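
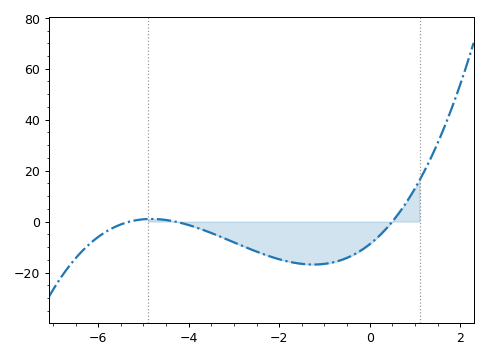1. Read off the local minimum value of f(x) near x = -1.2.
-16.9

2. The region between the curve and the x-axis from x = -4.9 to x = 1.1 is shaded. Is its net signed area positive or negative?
negative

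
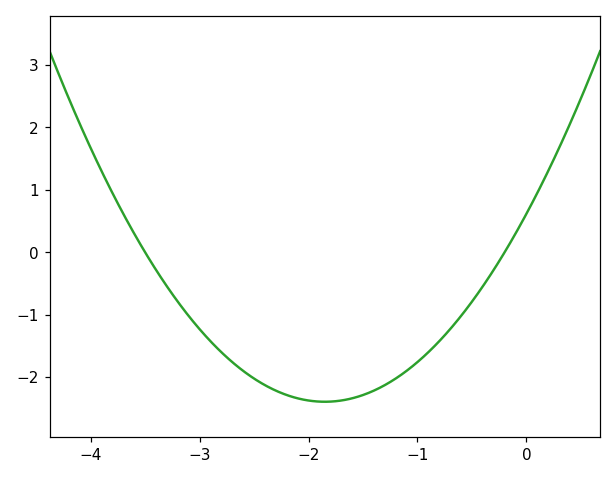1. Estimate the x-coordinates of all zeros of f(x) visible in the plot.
-3.5, -0.2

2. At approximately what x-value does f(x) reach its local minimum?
-1.85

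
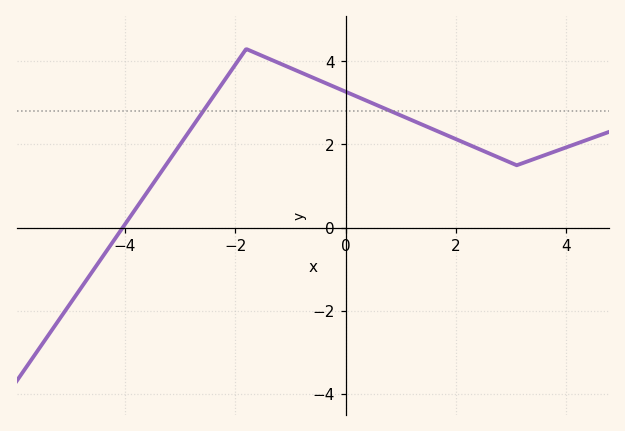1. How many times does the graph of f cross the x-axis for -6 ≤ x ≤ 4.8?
1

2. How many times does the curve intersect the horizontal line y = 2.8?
2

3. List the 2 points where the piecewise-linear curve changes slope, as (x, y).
(-1.8, 4.3); (3.1, 1.5)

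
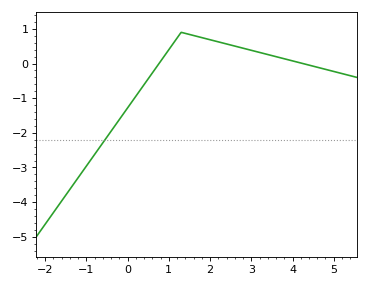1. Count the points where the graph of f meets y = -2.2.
1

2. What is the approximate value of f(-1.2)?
-3.3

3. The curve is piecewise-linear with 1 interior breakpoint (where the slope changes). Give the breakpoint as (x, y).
(1.3, 0.9)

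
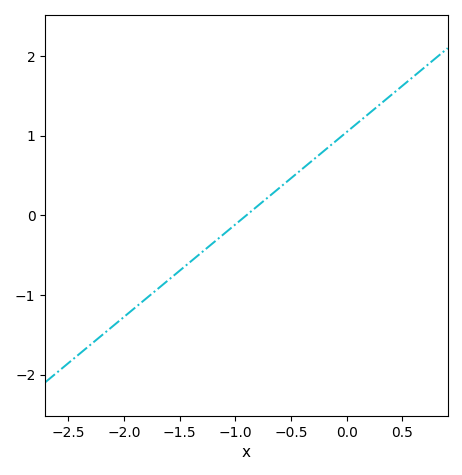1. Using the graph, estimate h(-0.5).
0.5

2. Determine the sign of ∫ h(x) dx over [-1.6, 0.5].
positive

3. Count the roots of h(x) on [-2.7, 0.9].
1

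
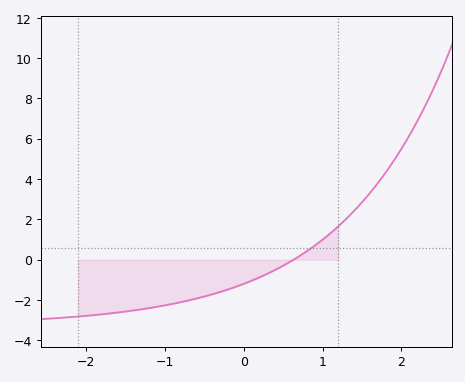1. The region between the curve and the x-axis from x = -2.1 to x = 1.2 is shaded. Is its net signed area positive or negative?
negative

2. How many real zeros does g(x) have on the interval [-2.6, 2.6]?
1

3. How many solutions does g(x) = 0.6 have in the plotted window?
1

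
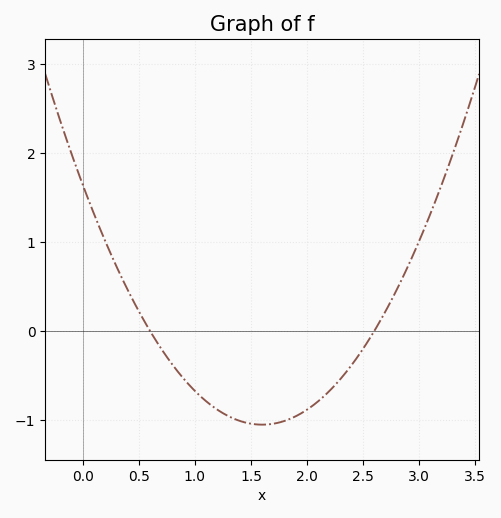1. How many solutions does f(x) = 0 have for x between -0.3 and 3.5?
2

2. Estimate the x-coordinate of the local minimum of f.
1.6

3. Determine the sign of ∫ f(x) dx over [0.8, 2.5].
negative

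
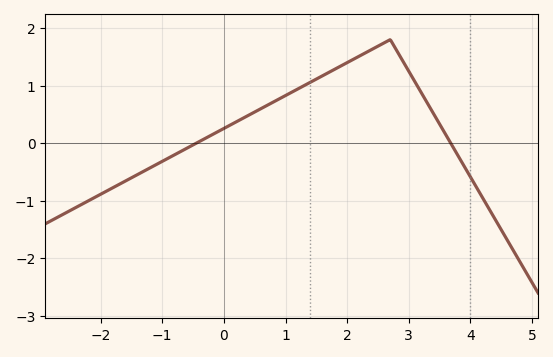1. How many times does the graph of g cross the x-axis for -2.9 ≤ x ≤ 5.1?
2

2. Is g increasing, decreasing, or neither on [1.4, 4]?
neither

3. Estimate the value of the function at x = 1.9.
1.34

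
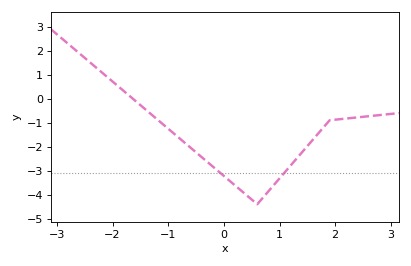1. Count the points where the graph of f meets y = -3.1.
2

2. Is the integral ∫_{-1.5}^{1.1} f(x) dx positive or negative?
negative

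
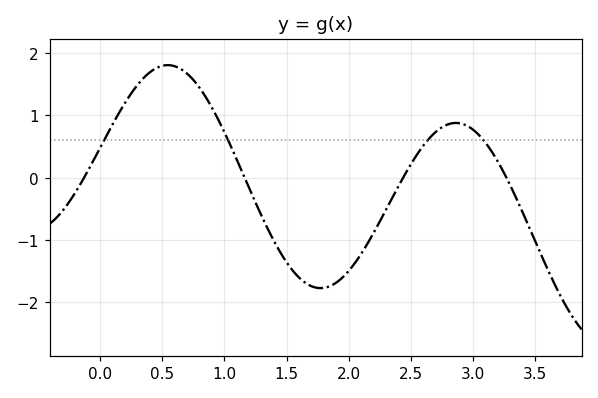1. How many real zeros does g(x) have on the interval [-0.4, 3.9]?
4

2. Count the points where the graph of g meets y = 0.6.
4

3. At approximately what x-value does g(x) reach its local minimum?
1.77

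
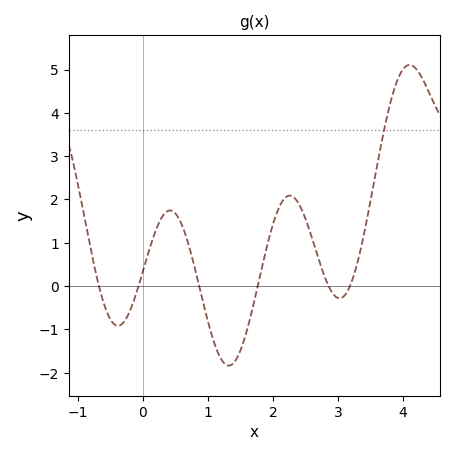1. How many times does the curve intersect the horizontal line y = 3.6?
1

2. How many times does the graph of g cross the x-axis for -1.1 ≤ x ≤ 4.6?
6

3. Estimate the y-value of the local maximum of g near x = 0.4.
1.75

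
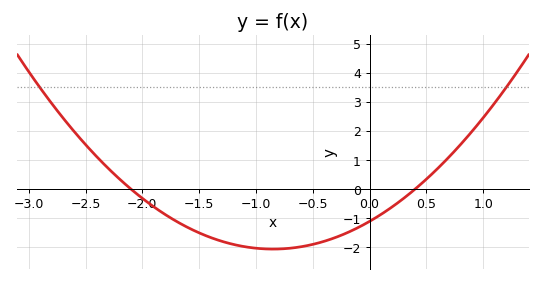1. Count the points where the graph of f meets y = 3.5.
2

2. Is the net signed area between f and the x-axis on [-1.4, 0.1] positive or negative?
negative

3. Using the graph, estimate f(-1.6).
-1.32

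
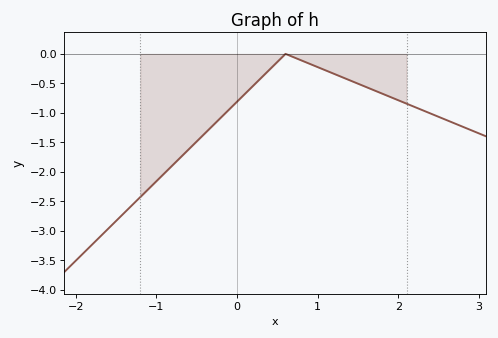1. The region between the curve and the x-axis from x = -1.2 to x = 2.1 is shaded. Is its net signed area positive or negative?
negative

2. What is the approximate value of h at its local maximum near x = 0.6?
-0.001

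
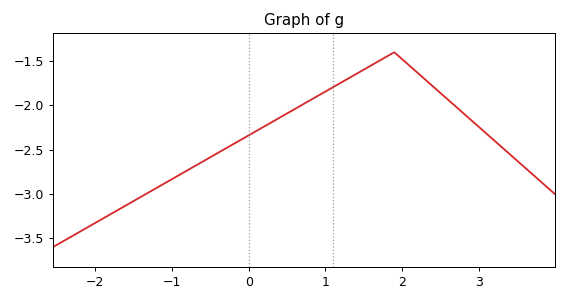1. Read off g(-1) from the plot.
-2.85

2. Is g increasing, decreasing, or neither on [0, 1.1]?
increasing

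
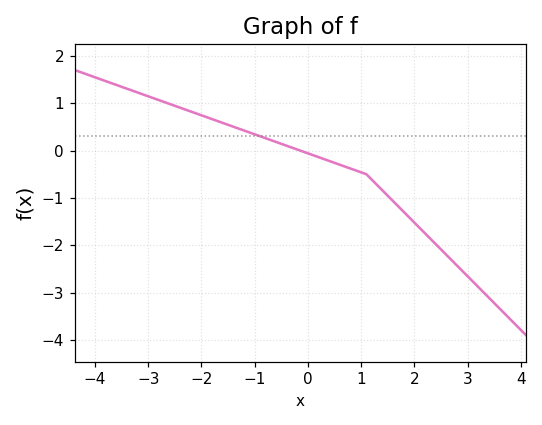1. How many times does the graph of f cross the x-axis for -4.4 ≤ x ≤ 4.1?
1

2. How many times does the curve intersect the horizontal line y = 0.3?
1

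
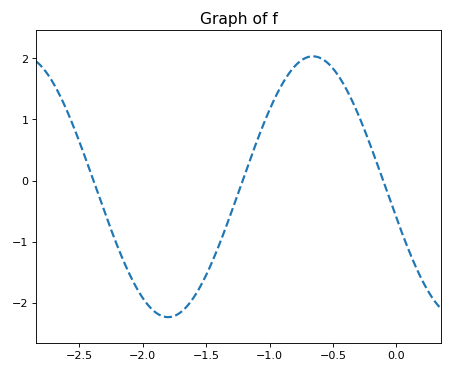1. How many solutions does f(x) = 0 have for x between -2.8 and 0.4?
3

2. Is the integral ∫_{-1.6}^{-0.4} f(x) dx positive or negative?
positive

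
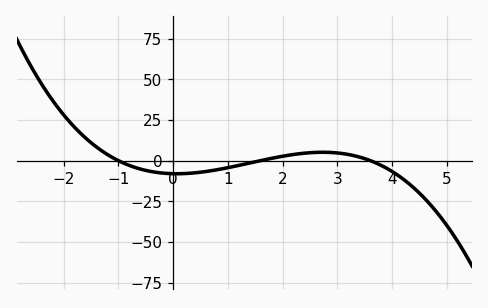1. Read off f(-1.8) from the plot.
20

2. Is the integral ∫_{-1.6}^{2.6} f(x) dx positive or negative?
negative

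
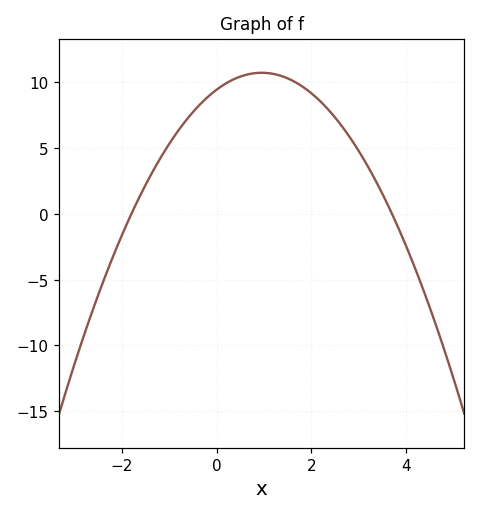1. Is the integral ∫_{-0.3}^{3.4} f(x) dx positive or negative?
positive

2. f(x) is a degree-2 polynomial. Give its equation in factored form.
y = -1.42(x + 1.8)(x - 3.7)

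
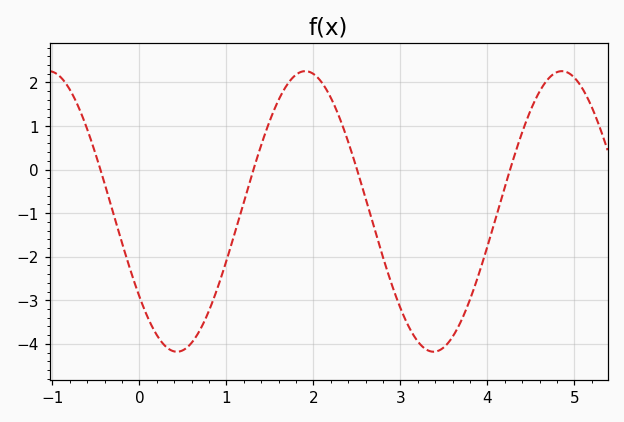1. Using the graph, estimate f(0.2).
-3.8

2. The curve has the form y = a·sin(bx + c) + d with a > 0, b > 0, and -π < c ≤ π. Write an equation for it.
y = 3.22sin(2.1x - 2.5) - 0.96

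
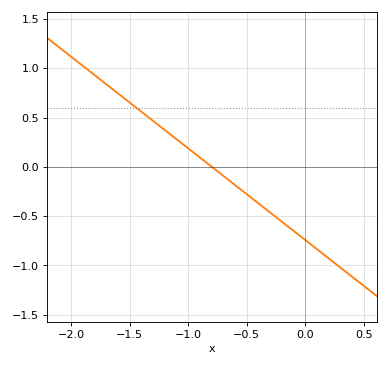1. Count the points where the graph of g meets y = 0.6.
1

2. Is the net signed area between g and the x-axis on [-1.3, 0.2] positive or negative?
negative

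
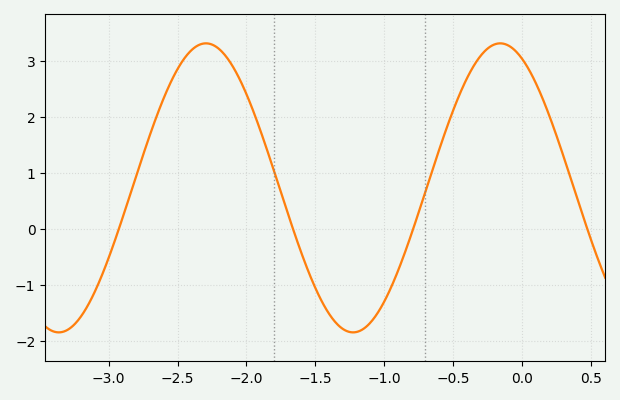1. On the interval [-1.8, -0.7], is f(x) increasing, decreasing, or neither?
neither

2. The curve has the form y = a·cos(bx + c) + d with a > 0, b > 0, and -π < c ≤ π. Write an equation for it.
y = 2.58cos(2.94x + 0.462) + 0.73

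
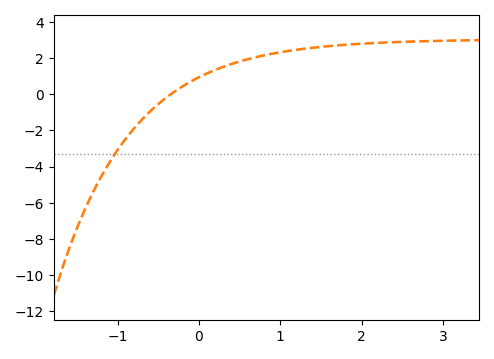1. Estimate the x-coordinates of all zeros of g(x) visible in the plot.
-0.3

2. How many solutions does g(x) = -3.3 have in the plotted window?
1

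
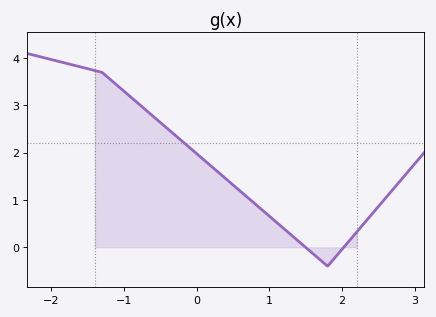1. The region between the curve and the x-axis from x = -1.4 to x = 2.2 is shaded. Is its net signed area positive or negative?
positive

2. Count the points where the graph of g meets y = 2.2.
1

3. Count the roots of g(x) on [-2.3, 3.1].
2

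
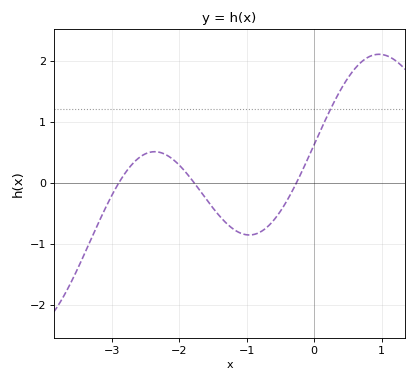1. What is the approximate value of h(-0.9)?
-0.8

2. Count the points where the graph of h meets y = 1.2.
1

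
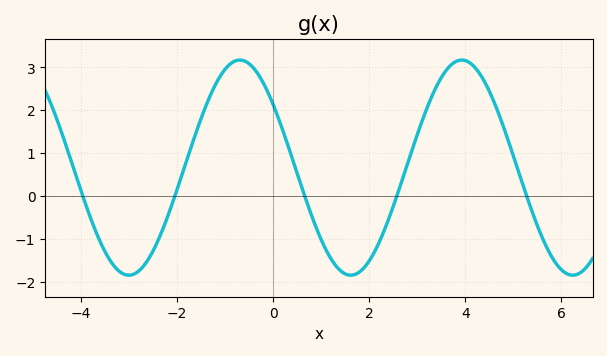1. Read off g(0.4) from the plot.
0.874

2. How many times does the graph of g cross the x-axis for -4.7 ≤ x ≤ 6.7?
5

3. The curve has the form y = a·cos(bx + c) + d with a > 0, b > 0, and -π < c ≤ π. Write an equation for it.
y = 2.51cos(1.36x + 0.942) + 0.66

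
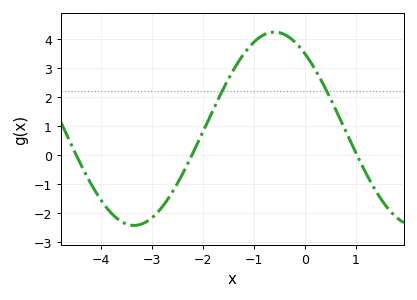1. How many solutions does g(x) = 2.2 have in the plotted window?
2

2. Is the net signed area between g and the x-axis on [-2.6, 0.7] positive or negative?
positive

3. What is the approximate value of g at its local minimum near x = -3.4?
-2.4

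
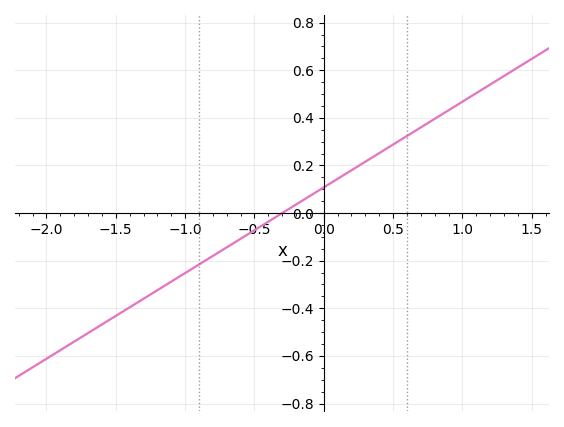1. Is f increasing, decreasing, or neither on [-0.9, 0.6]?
increasing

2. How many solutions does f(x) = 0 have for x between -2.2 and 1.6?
1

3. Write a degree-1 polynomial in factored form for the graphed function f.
y = 0.36(x + 0.3)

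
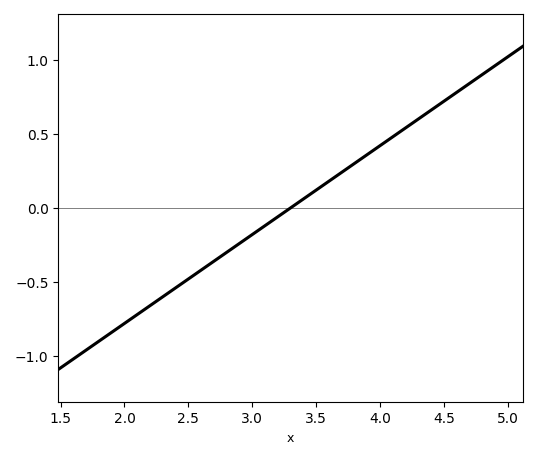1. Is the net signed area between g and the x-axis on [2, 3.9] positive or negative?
negative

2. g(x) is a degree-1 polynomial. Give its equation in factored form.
y = 0.6(x - 3.3)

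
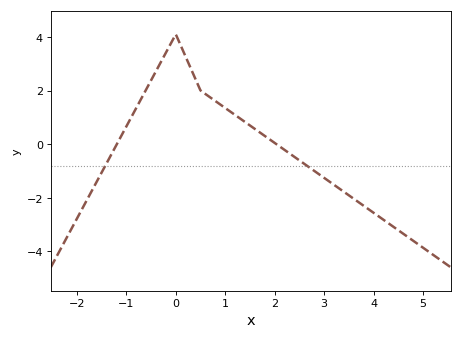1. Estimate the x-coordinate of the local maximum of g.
0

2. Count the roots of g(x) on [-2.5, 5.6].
2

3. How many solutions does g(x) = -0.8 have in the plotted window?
2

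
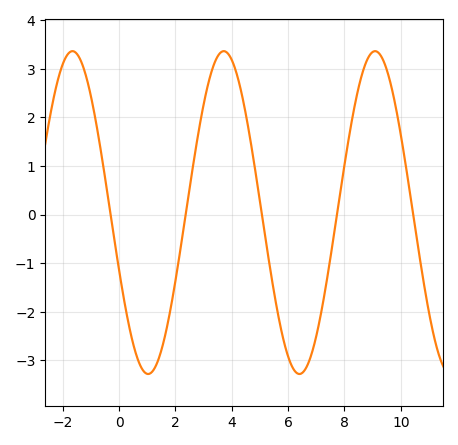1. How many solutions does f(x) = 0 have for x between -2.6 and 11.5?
5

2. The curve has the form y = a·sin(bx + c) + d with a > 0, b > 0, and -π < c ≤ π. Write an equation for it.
y = 3.32sin(1.17x - 2.78) + 0.04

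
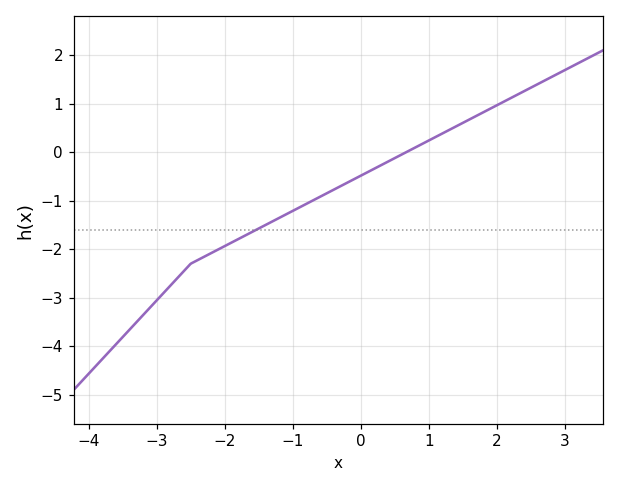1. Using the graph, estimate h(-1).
-1.21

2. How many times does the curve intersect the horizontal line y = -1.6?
1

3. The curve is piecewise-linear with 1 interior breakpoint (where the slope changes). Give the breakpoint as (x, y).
(-2.5, -2.3)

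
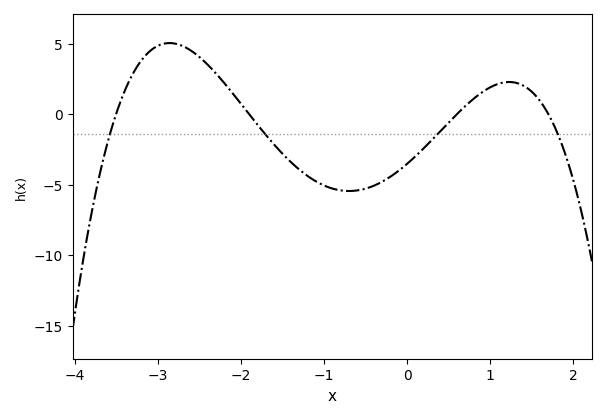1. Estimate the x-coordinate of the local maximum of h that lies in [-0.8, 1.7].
1.23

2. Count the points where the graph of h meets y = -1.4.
4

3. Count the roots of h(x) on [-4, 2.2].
4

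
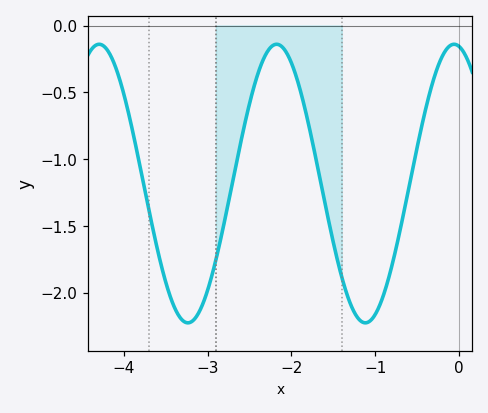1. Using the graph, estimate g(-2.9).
-1.75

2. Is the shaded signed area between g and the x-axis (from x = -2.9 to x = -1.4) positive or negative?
negative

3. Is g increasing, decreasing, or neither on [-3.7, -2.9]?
neither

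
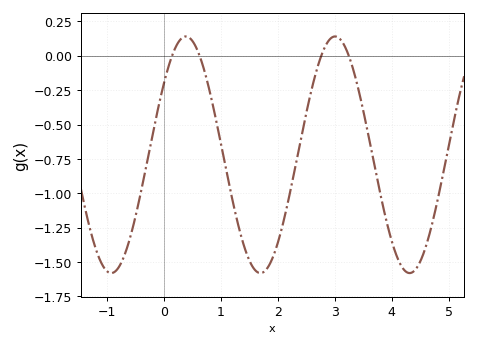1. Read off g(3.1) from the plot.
0.118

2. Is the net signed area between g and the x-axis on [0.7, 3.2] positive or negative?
negative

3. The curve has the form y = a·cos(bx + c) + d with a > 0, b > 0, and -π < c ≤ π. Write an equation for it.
y = 0.86cos(2.4x - 0.93) - 0.72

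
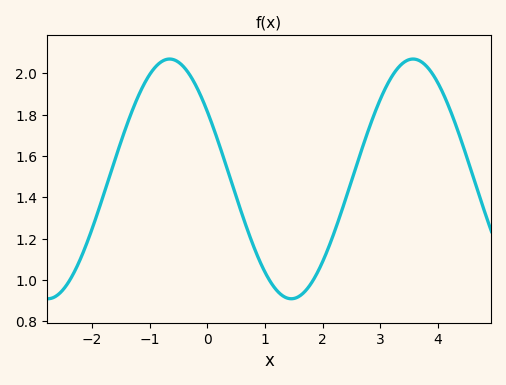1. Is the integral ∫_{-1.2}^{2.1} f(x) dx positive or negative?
positive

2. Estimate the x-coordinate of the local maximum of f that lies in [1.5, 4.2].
3.56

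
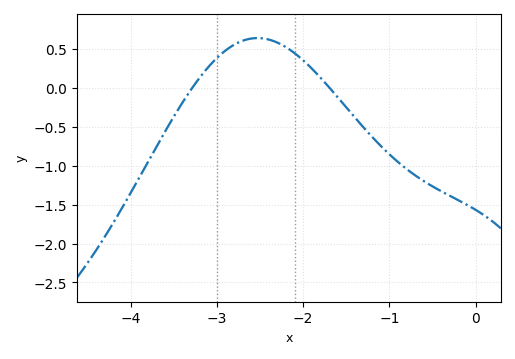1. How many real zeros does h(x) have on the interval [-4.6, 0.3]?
2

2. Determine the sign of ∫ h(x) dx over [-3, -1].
positive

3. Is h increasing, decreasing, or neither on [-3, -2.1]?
neither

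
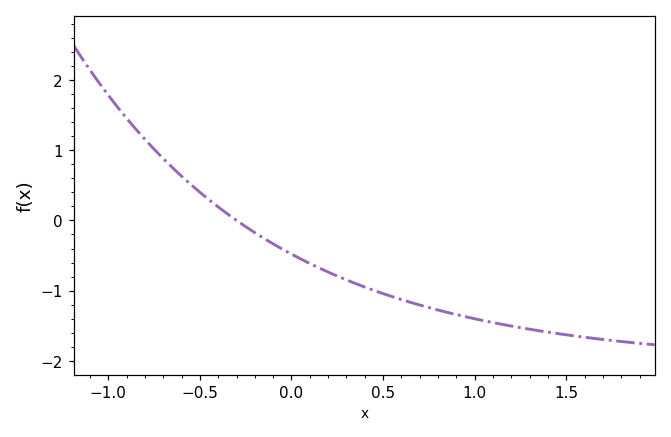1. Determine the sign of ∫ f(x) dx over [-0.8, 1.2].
negative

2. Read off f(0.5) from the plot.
-1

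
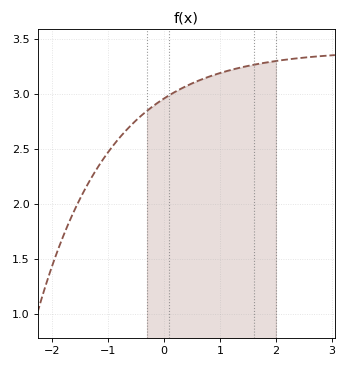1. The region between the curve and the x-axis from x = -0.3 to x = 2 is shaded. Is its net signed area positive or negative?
positive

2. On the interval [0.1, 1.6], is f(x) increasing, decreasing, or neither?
increasing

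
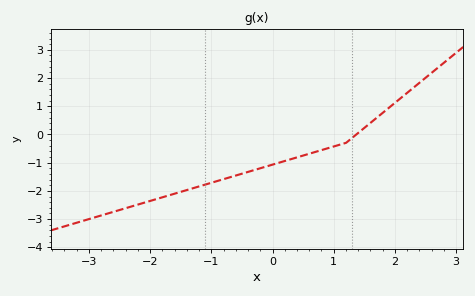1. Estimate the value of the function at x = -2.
-2.4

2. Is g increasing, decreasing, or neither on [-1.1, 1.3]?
increasing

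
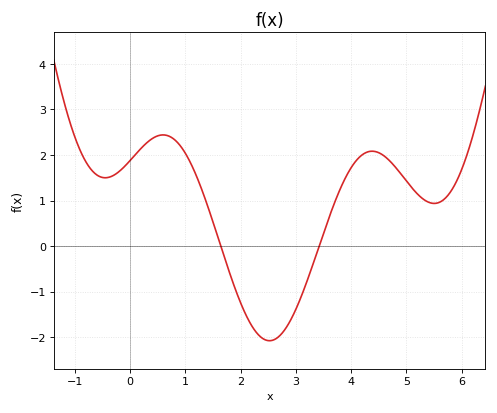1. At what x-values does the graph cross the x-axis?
1.6, 3.4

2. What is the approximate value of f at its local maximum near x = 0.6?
2.4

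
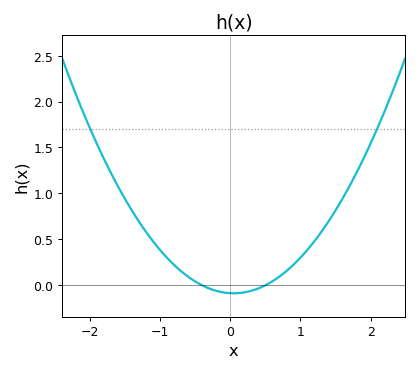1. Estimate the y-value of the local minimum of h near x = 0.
-0.1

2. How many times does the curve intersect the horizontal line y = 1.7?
2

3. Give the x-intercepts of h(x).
-0.4, 0.5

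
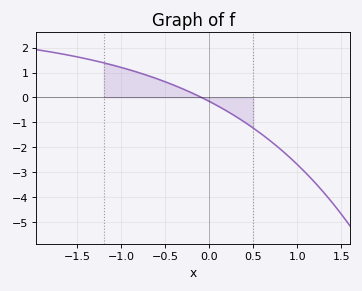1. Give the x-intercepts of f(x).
-0.09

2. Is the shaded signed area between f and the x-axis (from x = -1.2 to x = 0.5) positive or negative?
positive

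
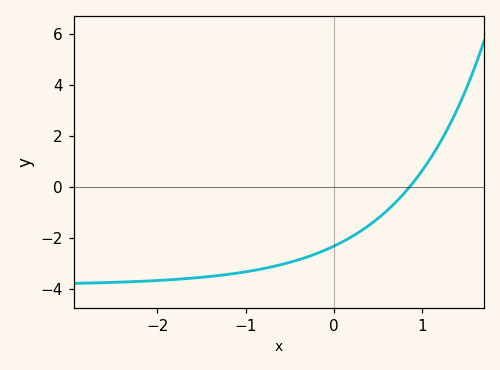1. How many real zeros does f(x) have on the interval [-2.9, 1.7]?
1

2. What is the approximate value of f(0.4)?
-1.51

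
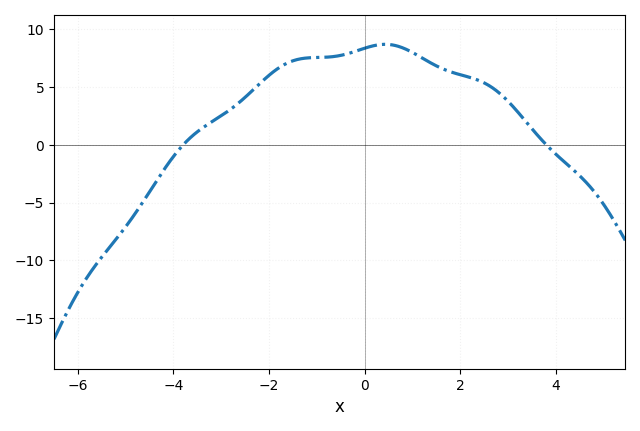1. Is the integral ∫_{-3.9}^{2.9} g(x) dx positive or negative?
positive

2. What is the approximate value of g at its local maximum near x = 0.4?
8.71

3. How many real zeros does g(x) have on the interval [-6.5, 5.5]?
2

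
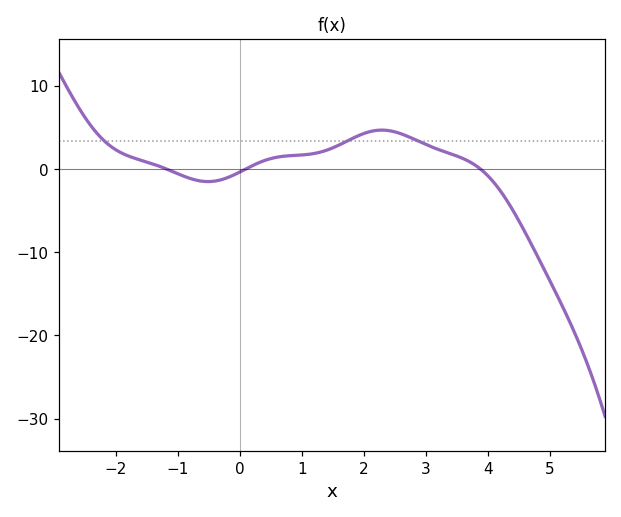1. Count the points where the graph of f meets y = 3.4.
3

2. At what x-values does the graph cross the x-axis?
-1.2, 0, 3.8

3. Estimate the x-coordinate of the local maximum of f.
2.2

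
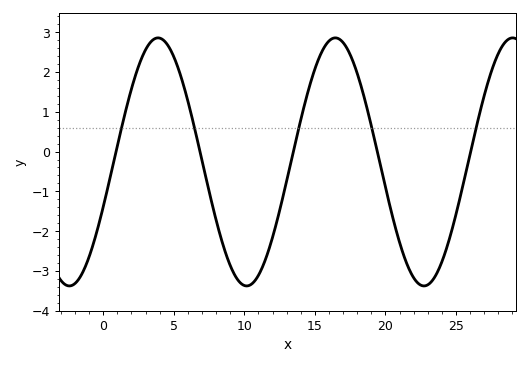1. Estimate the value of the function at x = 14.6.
1.6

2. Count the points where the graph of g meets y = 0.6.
5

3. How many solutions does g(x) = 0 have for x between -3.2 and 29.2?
5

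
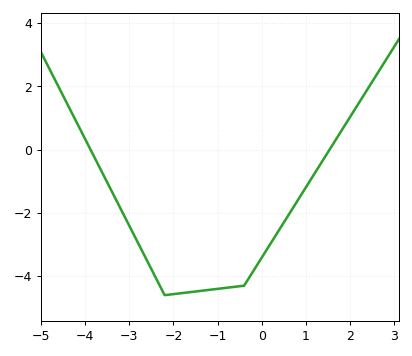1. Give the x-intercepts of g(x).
-3.8, 1.6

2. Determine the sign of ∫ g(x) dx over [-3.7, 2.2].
negative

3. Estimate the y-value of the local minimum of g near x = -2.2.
-4.6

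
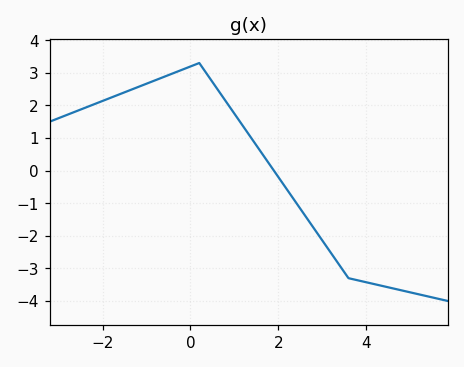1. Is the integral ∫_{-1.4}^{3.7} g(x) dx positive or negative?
positive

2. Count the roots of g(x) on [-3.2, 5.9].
1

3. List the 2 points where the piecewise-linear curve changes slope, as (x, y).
(0.2, 3.3); (3.6, -3.3)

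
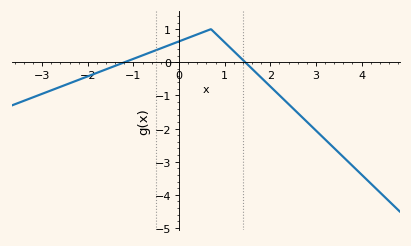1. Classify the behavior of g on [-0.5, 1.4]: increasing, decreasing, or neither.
neither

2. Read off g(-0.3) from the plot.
0.473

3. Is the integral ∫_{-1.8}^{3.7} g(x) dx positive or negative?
negative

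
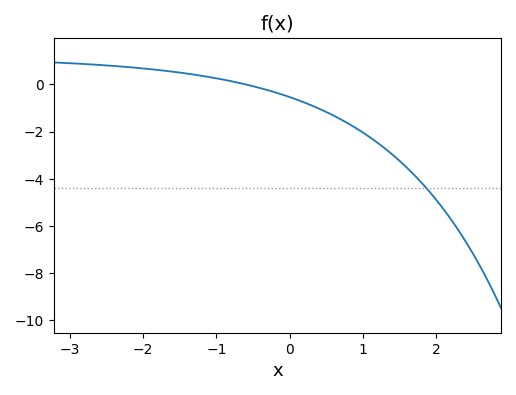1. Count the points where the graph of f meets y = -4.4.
1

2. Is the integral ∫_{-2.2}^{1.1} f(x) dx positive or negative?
negative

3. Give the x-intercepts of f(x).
-0.6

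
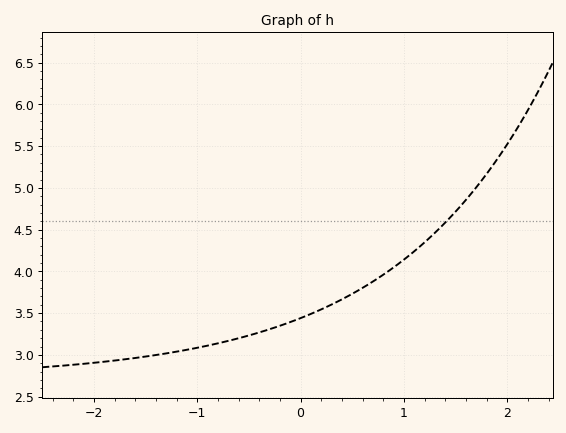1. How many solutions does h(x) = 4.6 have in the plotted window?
1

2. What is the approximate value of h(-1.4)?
3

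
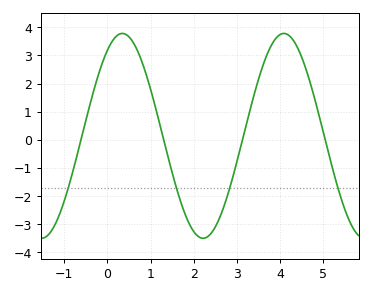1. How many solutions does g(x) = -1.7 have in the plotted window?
4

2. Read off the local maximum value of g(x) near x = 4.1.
3.8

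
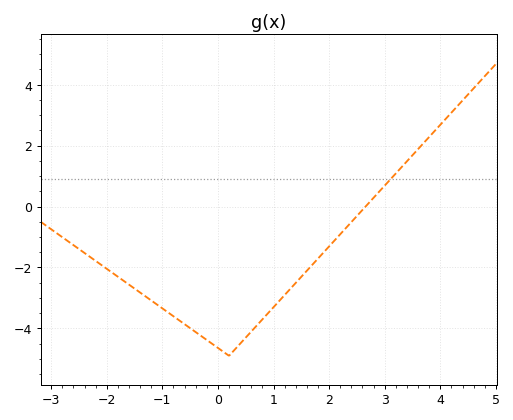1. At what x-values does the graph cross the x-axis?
2.66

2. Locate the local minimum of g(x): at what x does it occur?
0.198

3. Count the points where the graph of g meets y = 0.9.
1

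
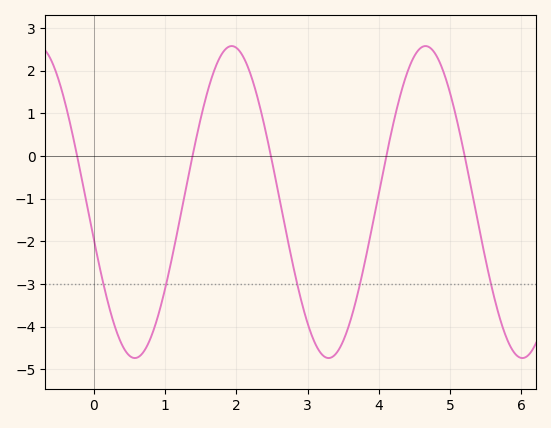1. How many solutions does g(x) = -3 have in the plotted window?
5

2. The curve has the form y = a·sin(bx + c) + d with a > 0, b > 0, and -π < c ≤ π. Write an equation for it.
y = 3.66sin(2.3x - 2.9) - 1.08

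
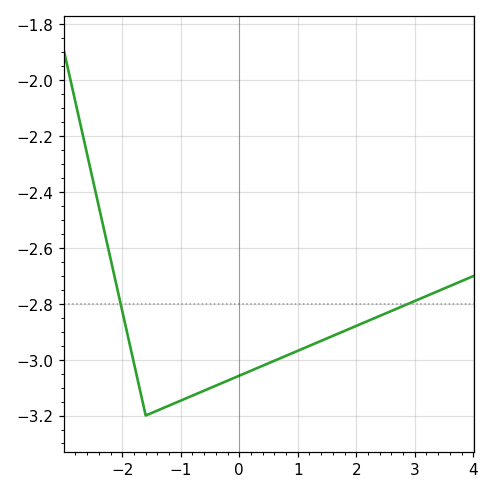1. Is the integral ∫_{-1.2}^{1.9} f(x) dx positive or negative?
negative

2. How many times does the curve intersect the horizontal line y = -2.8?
2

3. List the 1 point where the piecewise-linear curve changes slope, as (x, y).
(-1.6, -3.2)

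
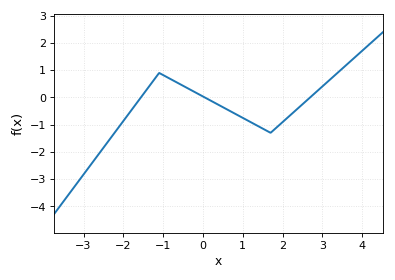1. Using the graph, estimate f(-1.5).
0.115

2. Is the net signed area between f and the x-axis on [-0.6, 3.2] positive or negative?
negative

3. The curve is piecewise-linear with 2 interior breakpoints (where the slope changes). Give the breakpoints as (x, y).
(-1.1, 0.9); (1.7, -1.3)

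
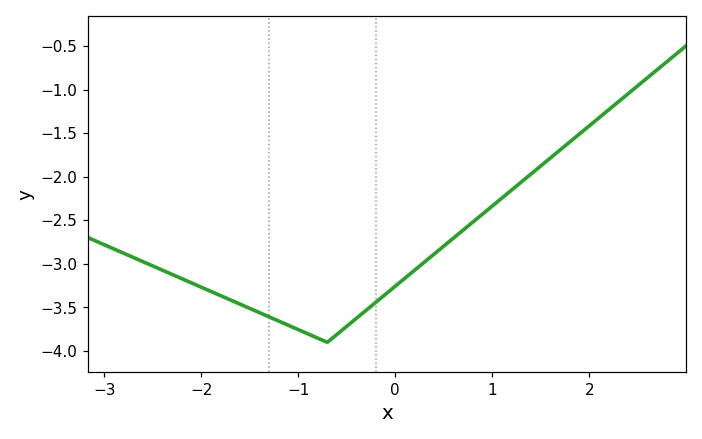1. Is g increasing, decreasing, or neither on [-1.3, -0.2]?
neither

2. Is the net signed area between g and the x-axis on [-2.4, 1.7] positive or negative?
negative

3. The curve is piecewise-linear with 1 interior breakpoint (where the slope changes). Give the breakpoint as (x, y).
(-0.7, -3.9)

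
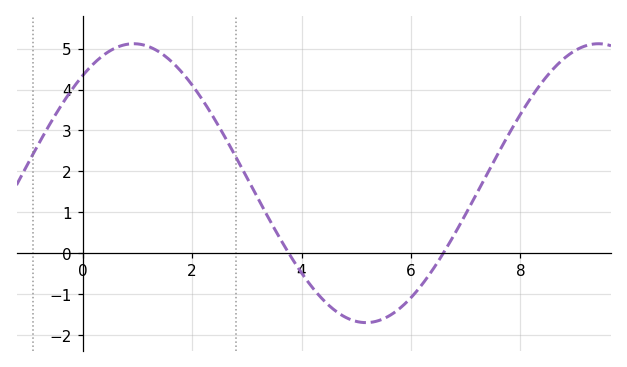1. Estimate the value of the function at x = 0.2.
4.63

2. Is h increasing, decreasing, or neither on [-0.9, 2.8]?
neither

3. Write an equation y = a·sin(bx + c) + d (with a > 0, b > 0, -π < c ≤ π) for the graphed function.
y = 3.41sin(0.74x + 0.88) + 1.71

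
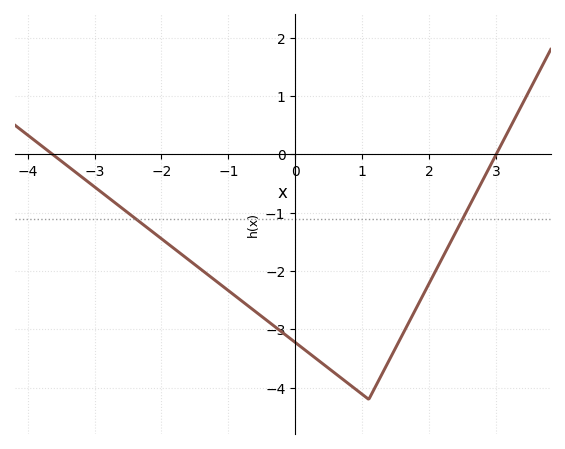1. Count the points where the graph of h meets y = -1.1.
2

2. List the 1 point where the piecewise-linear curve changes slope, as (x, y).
(1.1, -4.2)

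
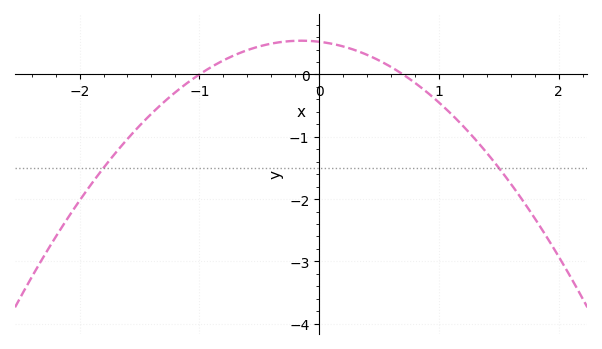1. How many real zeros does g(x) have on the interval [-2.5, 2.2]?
2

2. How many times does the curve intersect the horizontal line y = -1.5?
2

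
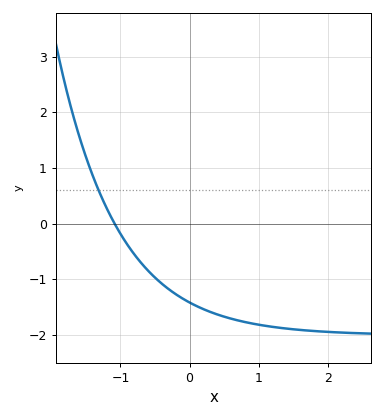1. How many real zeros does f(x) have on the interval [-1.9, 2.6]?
1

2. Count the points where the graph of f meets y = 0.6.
1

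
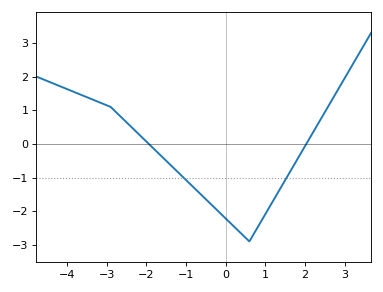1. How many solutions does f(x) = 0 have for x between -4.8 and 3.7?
2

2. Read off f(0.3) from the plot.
-2.6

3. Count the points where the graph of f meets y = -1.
2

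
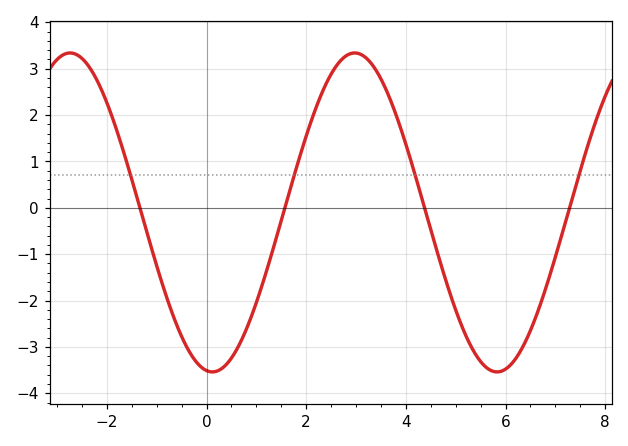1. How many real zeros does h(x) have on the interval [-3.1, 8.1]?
4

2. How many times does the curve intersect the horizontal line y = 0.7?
4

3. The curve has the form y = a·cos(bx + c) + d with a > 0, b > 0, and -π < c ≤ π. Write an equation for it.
y = 3.44cos(1.1x + 3) - 0.1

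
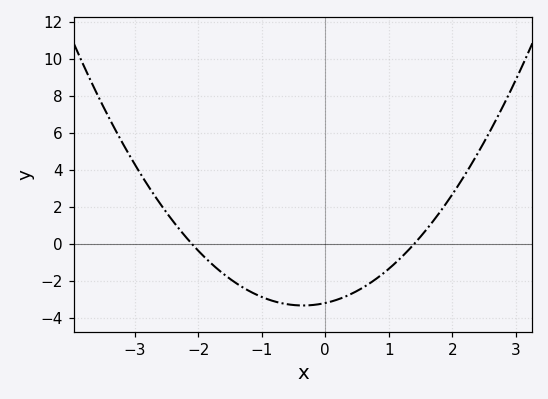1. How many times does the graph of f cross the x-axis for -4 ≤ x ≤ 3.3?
2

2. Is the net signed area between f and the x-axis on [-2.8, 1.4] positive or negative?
negative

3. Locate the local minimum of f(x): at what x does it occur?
-0.35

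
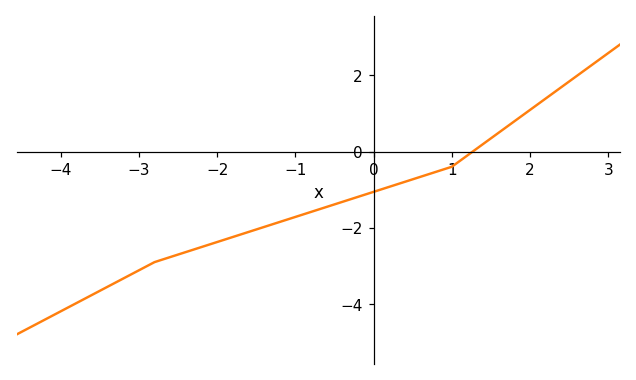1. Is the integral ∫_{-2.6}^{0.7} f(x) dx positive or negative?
negative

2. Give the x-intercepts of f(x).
1.27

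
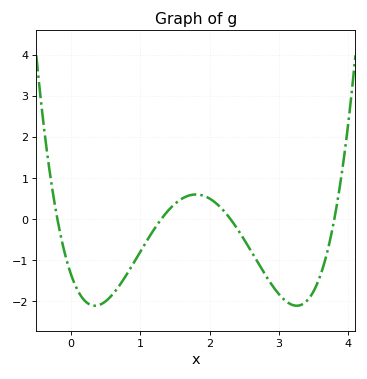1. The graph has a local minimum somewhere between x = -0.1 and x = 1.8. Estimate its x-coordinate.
0.343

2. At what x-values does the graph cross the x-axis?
-0.2, 1.3, 2.3, 3.8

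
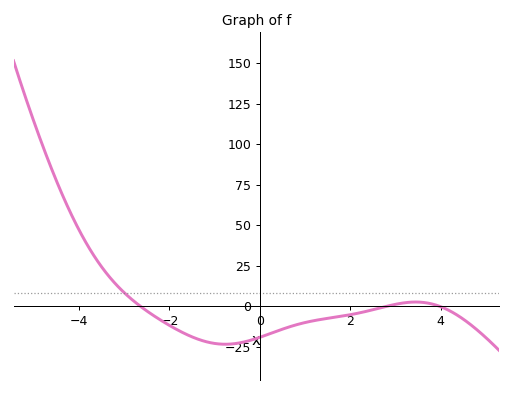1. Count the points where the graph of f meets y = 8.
1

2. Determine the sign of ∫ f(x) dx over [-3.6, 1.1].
negative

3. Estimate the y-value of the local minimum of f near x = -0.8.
-25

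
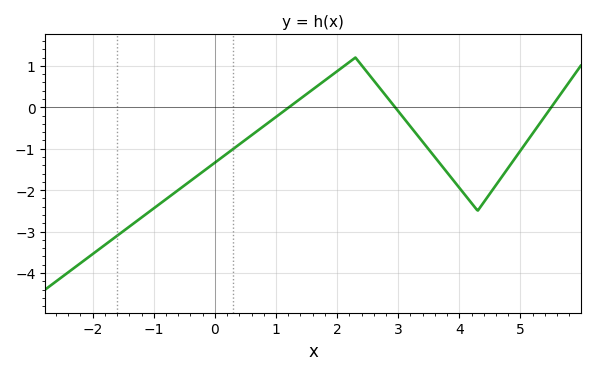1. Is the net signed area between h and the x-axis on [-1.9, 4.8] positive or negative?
negative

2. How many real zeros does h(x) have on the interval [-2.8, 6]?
3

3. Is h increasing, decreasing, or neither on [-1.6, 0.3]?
increasing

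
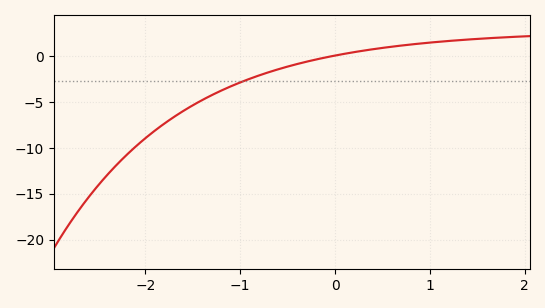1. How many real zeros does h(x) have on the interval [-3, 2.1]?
1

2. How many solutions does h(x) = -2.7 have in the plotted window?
1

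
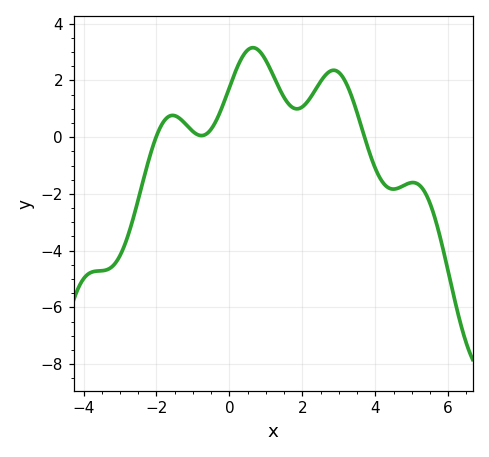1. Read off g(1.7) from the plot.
1.08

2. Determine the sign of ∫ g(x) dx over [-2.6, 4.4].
positive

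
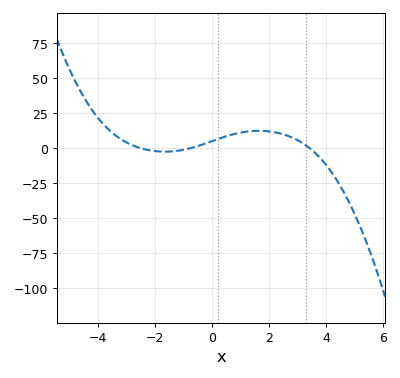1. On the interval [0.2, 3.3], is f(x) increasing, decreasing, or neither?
neither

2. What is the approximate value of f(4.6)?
-31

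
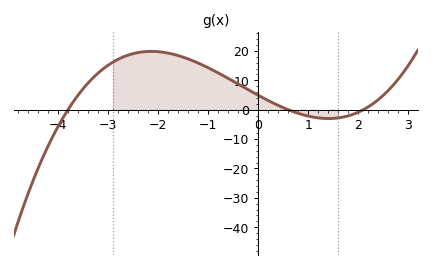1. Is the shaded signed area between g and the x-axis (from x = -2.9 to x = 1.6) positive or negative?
positive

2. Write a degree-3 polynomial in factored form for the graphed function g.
y = 1.03(x + 3.8)(x - 0.6)(x - 2.1)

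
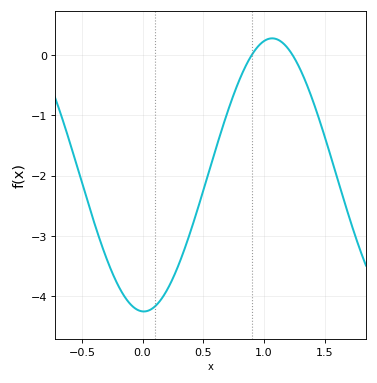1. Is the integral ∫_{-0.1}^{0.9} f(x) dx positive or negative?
negative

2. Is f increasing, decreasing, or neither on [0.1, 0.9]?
increasing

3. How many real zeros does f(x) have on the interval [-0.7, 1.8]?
2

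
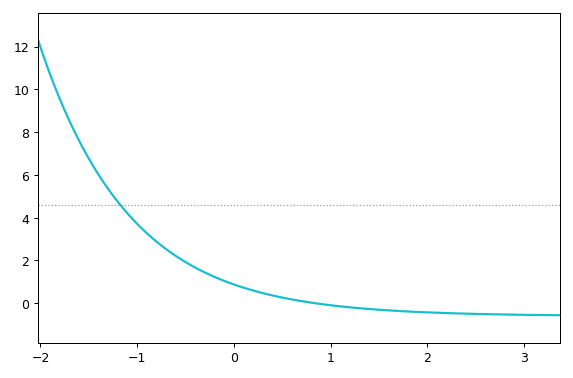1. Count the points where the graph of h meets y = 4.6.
1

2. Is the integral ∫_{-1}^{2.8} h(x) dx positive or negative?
positive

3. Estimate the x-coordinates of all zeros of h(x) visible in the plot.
0.8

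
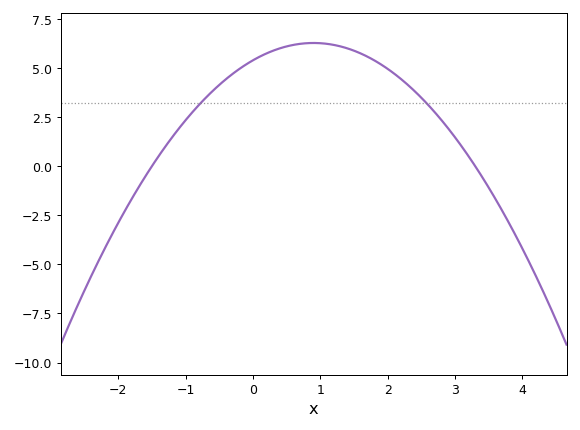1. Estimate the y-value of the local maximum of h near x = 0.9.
6.28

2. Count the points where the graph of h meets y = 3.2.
2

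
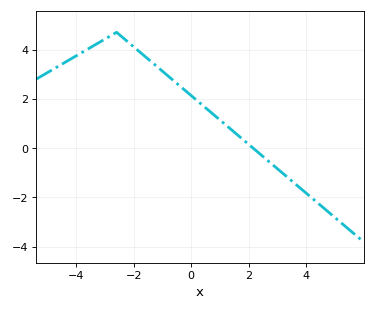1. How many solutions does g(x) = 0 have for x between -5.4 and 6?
1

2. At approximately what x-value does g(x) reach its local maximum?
-2.6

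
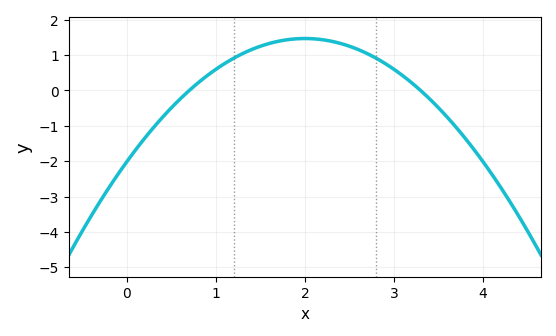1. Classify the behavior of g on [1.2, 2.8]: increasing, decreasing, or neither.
neither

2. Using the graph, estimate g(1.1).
0.766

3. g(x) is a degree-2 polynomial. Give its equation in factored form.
y = -0.87(x - 0.7)(x - 3.3)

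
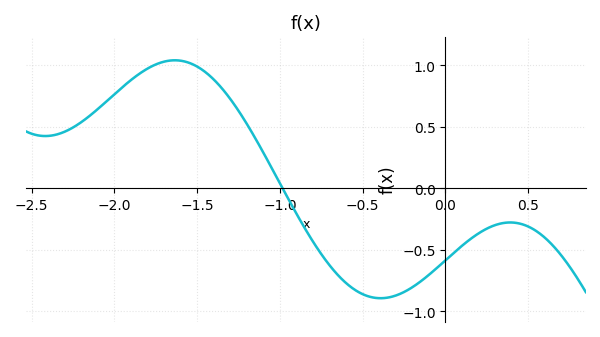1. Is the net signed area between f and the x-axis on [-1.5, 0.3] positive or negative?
negative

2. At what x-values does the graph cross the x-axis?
-0.984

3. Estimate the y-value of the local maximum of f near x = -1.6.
1.04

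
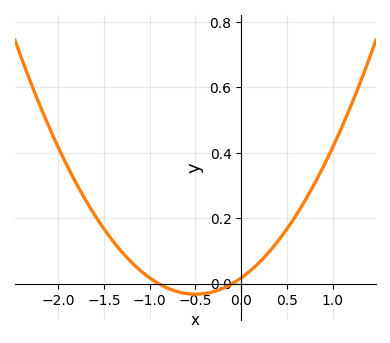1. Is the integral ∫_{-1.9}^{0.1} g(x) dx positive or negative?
positive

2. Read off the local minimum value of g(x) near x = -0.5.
-0.032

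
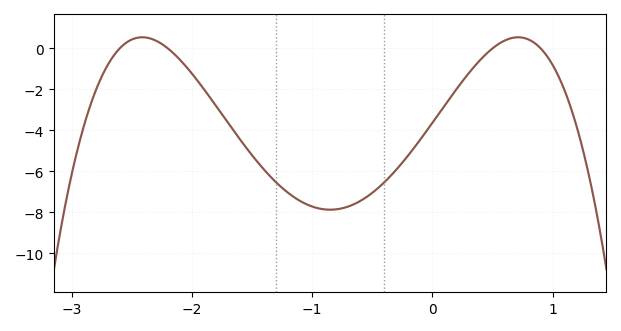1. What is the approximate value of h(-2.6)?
0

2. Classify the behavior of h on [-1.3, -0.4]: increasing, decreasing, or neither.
neither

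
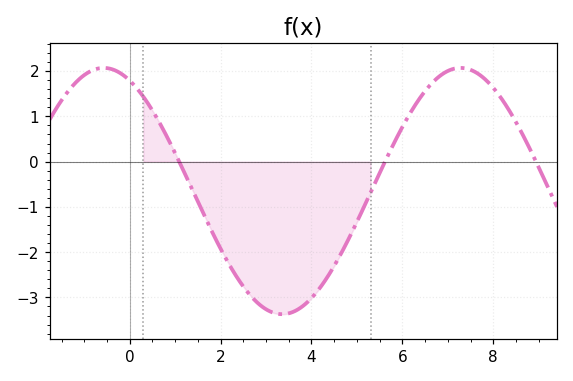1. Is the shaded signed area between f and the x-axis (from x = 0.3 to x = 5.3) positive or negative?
negative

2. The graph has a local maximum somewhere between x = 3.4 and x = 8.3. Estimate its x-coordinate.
7.28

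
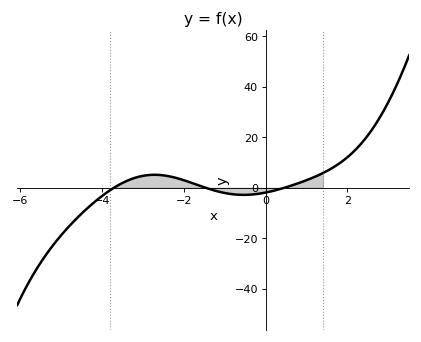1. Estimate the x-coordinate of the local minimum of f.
-0.6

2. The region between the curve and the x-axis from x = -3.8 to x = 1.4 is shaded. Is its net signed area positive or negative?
positive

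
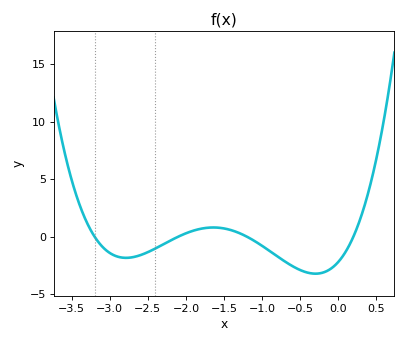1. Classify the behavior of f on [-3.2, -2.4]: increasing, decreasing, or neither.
neither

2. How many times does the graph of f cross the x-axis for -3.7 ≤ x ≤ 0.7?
4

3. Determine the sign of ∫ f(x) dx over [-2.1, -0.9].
positive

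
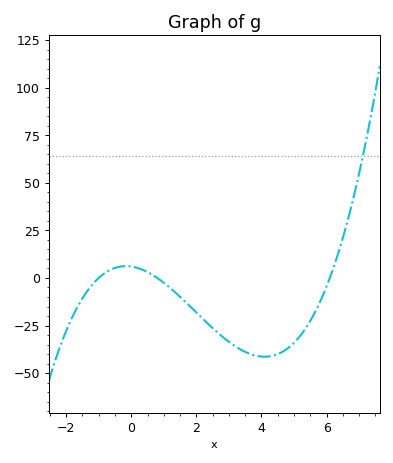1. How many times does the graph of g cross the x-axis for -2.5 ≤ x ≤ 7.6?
3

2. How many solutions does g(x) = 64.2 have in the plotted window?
1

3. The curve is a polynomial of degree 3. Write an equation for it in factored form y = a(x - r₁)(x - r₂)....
y = 1.23(x + 1)(x - 0.8)(x - 6.1)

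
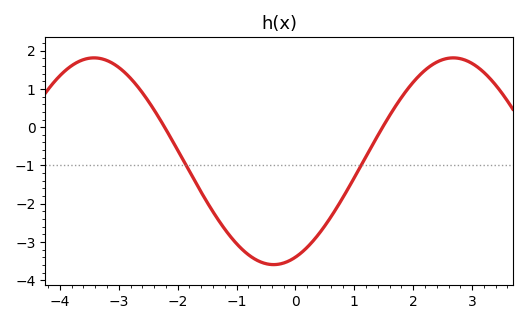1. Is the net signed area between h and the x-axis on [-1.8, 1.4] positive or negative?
negative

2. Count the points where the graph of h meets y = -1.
2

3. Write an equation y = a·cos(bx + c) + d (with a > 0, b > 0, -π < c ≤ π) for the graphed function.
y = 2.7cos(1.03x - 2.76) - 0.89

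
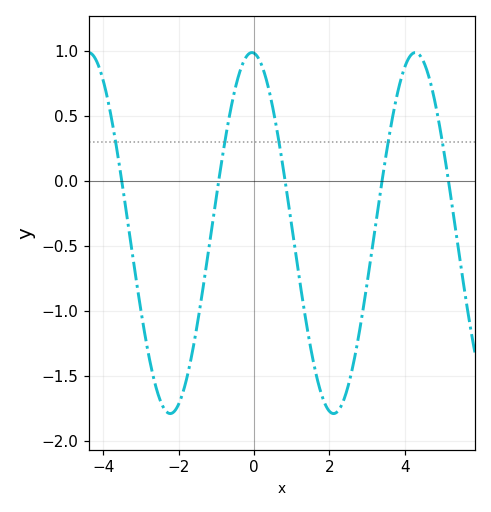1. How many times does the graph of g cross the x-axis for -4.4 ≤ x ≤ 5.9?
5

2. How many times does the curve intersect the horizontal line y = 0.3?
5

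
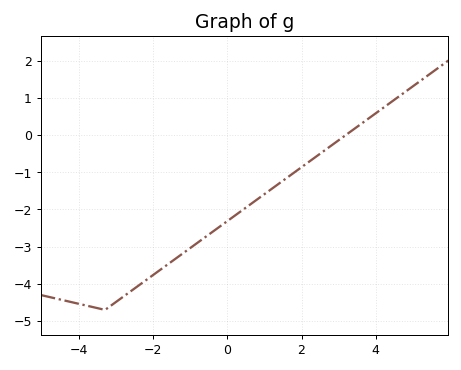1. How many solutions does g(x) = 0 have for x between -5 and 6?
1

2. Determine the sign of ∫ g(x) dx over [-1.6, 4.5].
negative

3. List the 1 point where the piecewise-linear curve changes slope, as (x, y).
(-3.3, -4.7)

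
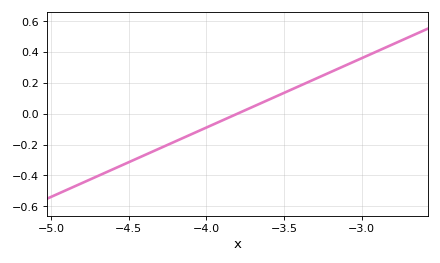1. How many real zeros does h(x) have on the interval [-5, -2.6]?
1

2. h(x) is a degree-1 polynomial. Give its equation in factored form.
y = 0.45(x + 3.8)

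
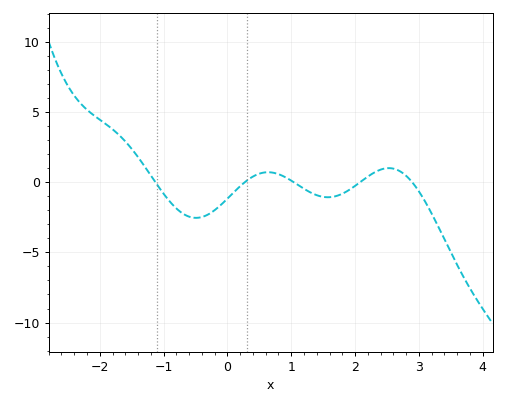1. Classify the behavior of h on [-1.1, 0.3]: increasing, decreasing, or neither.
neither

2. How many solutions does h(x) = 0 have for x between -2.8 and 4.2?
5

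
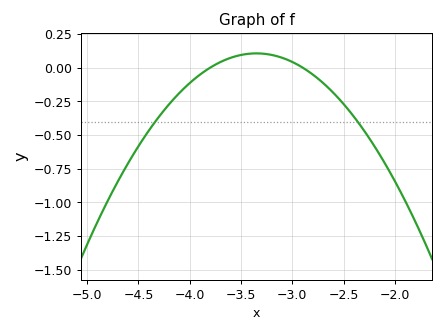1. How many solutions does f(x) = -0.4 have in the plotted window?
2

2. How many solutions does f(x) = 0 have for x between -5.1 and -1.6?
2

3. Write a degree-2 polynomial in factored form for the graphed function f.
y = -0.52(x + 3.8)(x + 2.9)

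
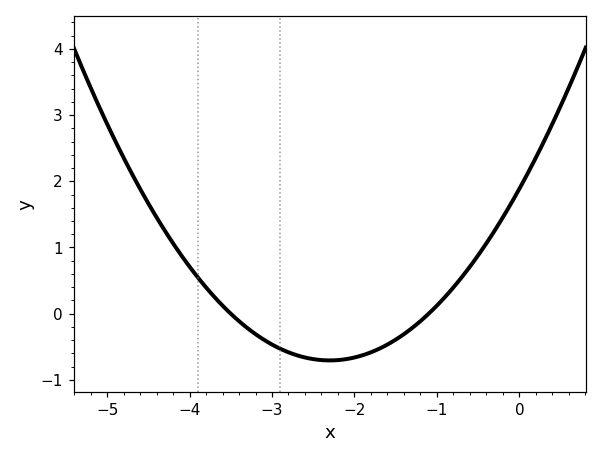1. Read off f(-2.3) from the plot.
-0.7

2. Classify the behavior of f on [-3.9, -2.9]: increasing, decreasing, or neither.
decreasing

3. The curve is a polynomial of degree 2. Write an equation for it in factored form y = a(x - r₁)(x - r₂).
y = 0.49(x + 3.5)(x + 1.1)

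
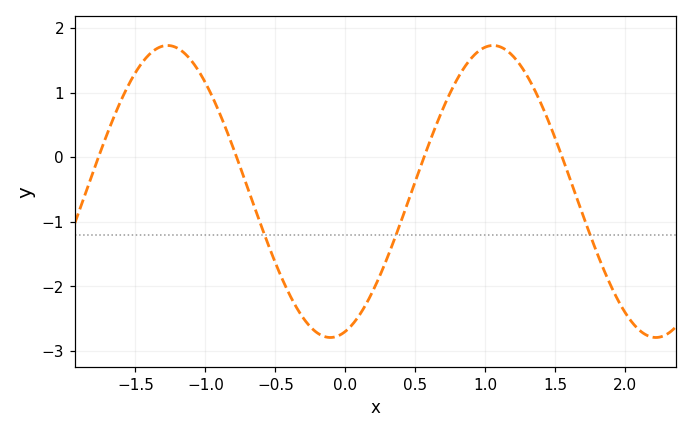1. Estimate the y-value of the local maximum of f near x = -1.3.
1.73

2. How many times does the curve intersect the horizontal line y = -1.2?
3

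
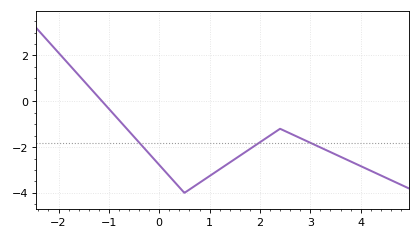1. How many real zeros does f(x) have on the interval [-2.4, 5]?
1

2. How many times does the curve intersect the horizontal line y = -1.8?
3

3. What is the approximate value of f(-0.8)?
-0.818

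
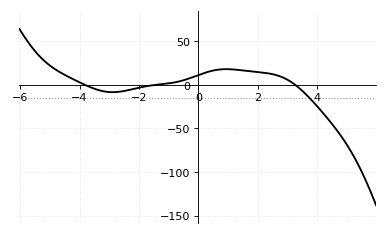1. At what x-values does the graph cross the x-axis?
-3.8, -1.4, 3.2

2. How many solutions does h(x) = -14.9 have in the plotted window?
1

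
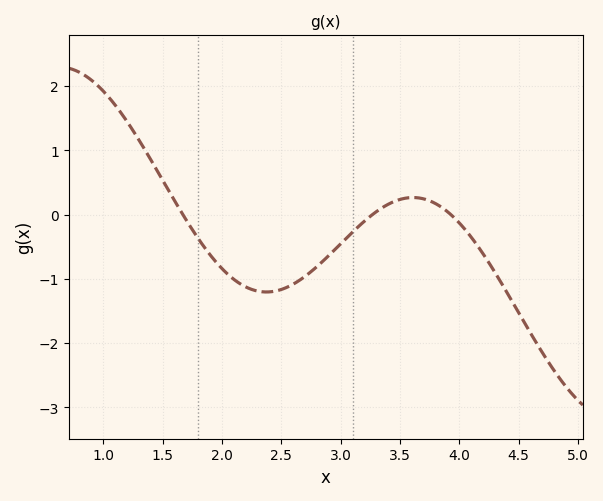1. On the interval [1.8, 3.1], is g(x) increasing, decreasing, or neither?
neither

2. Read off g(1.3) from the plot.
1.16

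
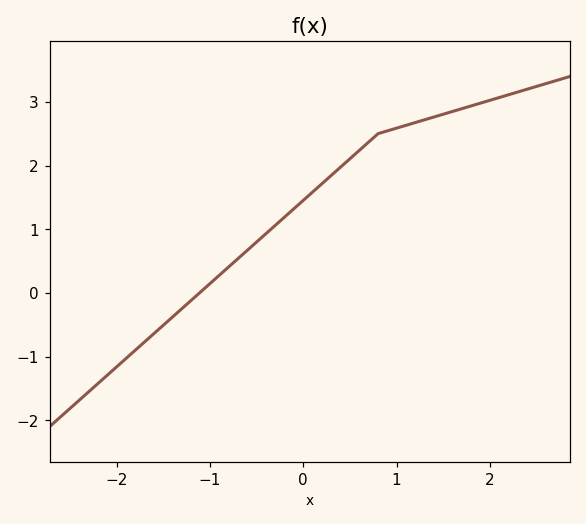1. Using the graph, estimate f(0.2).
1.72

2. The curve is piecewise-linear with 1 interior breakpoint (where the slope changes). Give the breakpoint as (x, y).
(0.8, 2.5)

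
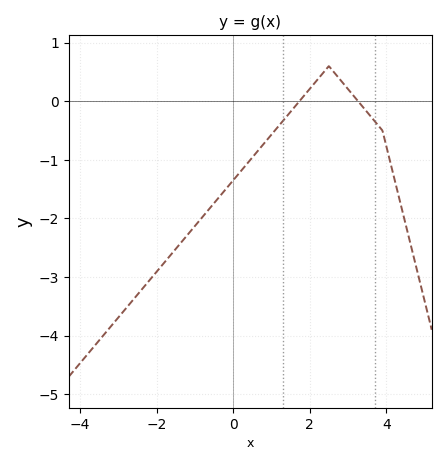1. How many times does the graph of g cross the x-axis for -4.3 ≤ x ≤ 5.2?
2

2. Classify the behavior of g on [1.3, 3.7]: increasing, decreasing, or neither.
neither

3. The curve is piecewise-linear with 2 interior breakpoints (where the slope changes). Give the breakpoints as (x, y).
(2.5, 0.6); (3.9, -0.5)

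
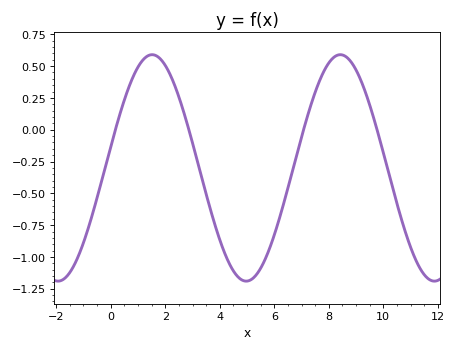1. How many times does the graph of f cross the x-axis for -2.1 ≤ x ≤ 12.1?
4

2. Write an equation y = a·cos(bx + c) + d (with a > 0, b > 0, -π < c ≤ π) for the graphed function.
y = 0.89cos(0.91x - 1.4) - 0.3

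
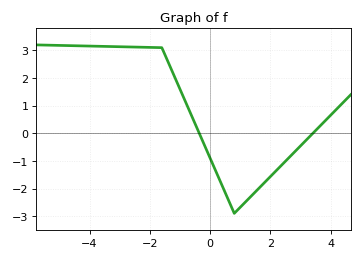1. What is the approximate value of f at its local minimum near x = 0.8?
-2.9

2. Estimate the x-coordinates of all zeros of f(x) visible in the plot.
-0.4, 3.4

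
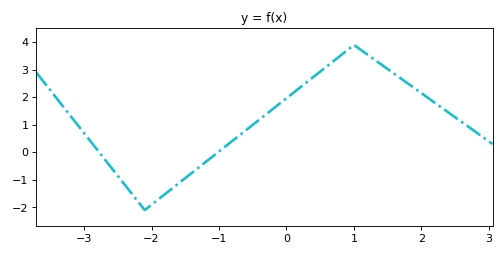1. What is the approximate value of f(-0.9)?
0.223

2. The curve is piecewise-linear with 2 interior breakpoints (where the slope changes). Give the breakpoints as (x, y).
(-2.1, -2.1); (1, 3.9)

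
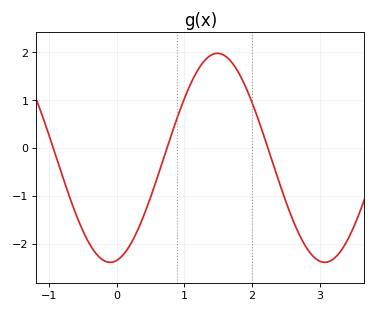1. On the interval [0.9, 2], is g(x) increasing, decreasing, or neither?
neither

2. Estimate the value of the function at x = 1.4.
1.94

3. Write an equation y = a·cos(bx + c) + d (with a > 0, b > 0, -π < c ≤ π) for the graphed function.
y = 2.18cos(1.98x - 2.95) - 0.2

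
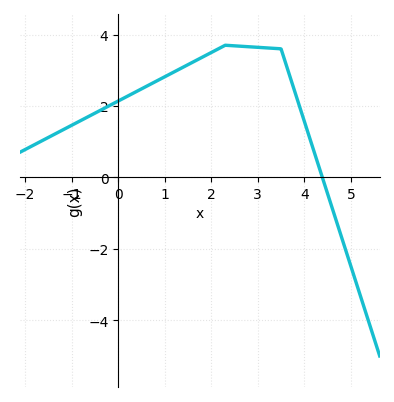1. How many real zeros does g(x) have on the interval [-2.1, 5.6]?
1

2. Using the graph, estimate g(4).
1.57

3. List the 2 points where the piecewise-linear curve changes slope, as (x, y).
(2.3, 3.7); (3.5, 3.6)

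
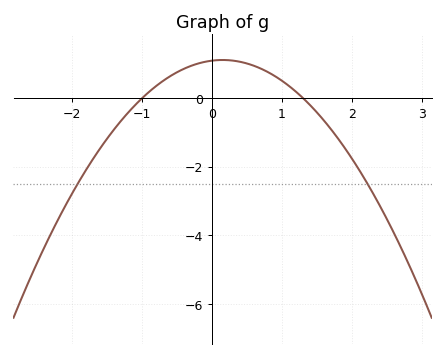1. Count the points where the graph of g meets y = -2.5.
2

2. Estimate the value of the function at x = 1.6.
-0.6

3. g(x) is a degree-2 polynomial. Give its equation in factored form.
y = -0.84(x + 1)(x - 1.3)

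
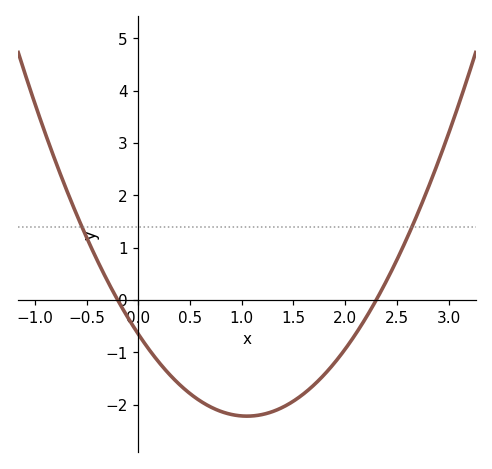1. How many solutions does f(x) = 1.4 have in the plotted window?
2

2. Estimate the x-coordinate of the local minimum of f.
1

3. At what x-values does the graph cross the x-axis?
-0.2, 2.3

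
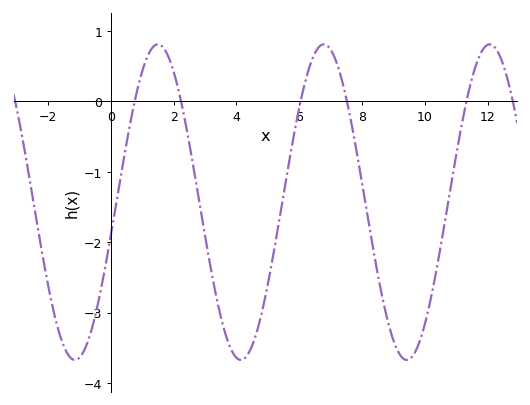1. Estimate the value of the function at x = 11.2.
-0.259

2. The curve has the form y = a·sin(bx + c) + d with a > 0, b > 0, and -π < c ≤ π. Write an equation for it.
y = 2.24sin(1.19x - 0.212) - 1.43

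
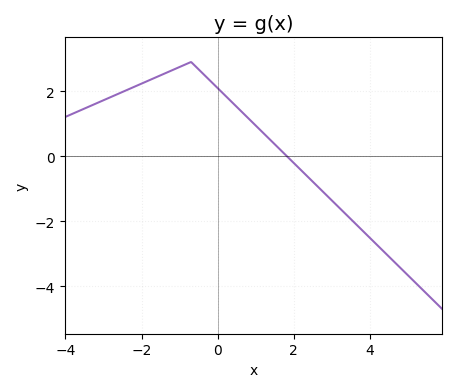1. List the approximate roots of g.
1.82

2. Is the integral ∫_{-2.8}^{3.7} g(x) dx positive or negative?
positive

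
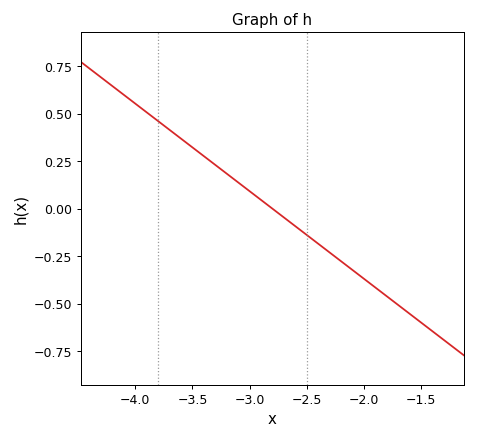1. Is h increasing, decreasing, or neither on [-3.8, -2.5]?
decreasing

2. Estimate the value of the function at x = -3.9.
0.506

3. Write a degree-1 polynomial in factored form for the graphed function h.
y = -0.46(x + 2.8)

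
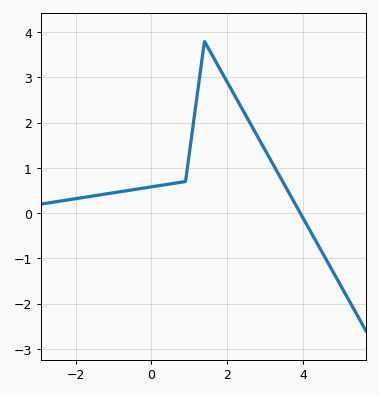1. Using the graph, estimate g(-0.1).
0.569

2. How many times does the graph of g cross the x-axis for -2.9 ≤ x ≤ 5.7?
1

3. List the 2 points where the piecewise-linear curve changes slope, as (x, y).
(0.9, 0.7); (1.4, 3.8)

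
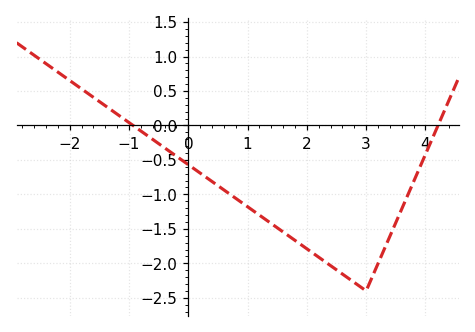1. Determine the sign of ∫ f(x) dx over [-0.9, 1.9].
negative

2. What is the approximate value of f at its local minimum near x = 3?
-2.4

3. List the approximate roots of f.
-0.932, 4.21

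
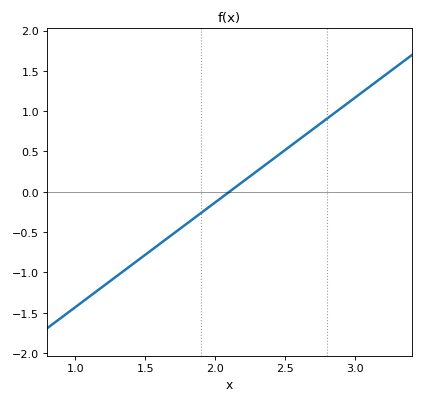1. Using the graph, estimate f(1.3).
-1.05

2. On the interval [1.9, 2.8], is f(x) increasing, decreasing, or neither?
increasing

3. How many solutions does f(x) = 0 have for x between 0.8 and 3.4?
1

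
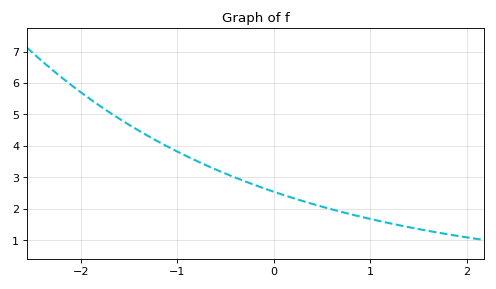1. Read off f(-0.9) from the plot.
3.67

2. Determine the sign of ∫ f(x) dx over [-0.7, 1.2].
positive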